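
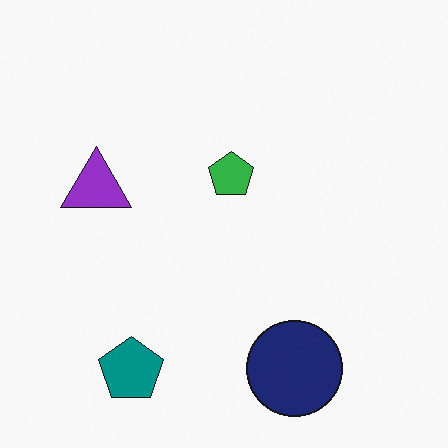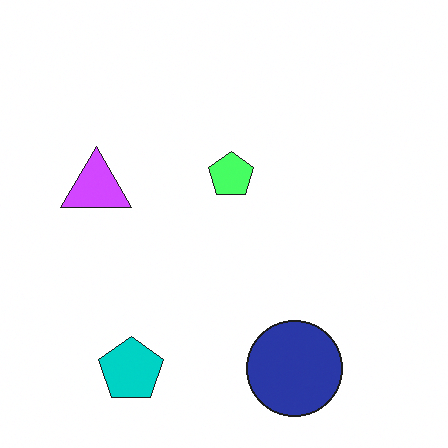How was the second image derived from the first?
The second image is the first noticeably brightened.

Every pixel — background and shapes alike — is uniformly brightened.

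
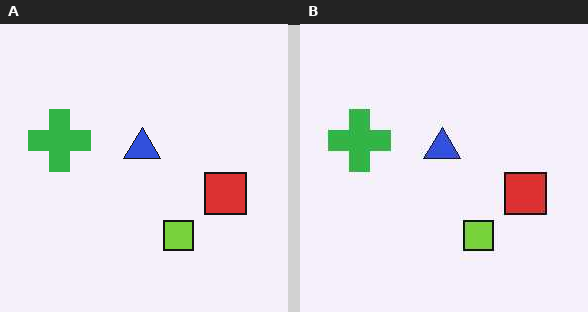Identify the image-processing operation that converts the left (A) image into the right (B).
The transformation is: given moderate JPEG compression.

Blocky 8×8 compression artifacts appear around shape edges and the flat background shows ringing — characteristic JPEG degradation.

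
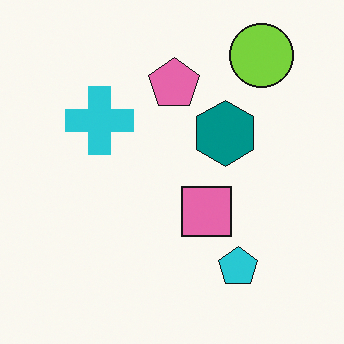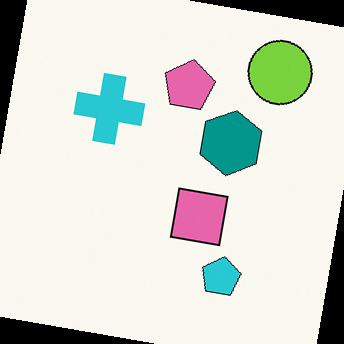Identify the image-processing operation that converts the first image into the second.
This is the original image rotated clockwise by a slight angle.

Every shape is tilted by the same angle and the image corners show triangular fill wedges — a whole-image rotation by a non-right angle.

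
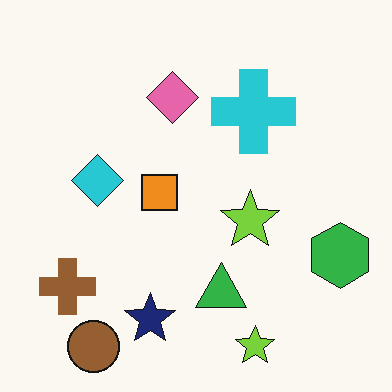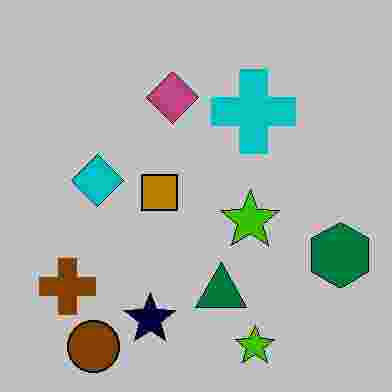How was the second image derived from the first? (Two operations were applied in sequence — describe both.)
This is the original image aggressively posterized, then degraded with heavy JPEG compression.

Each flat color has snapped to a coarser quantized level — most visibly, the near-white background has dropped to a flat grey. Blocky 8×8 compression artifacts appear around shape edges and the flat background shows ringing — characteristic JPEG degradation.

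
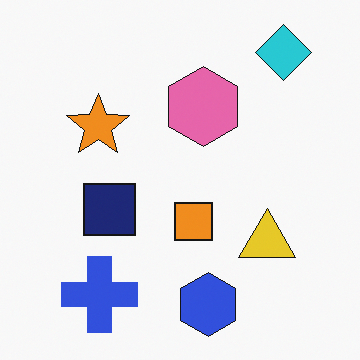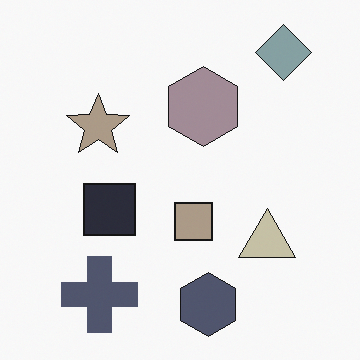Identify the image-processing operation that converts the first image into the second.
Made much more muted (saturation change).

All colors are more muted and greyish — a global saturation change.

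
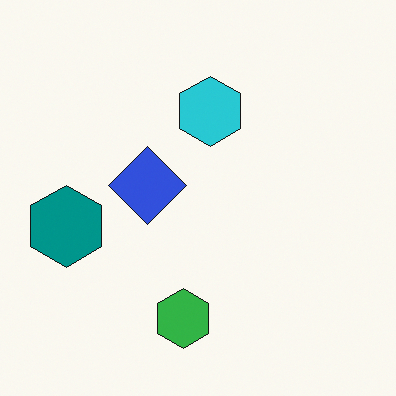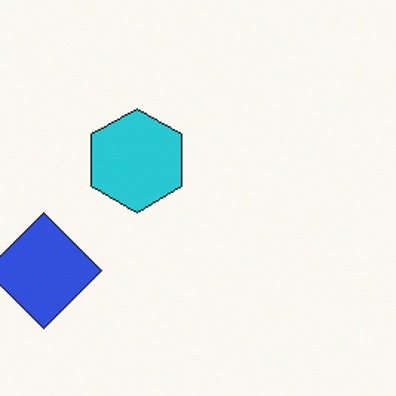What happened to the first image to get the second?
This is the original image cropped slightly and scaled back up.

The visible shapes are larger and the field of view is narrower; shapes near the original edges may be partly or wholly outside the frame — a crop-and-rescale.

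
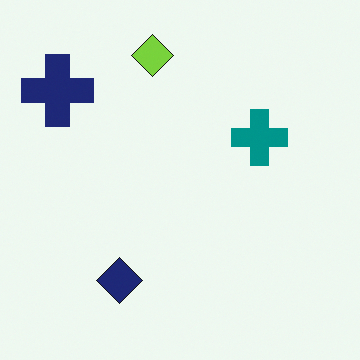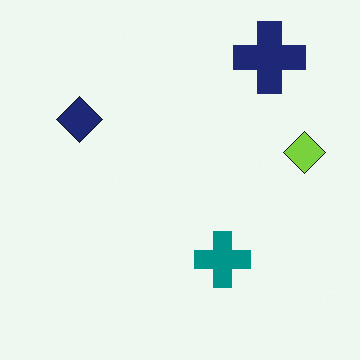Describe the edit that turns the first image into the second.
The transformation is: rotated 90° clockwise.

The navy cross sits in the top-left of the first image and the top-right of the second — consistent with a whole-image 90° clockwise rotation.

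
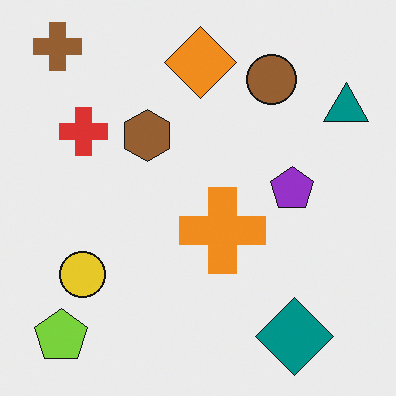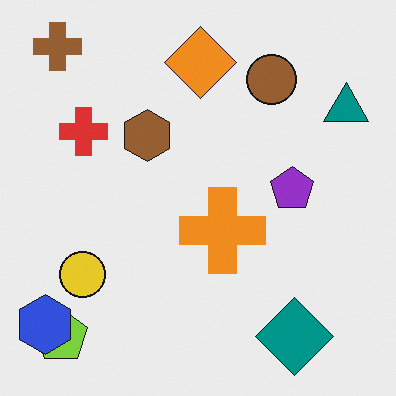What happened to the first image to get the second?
This is the original image overlaid with an additional blue hexagon.

A blue hexagon appears in the second image that is absent from the first.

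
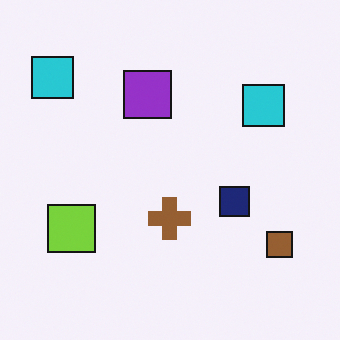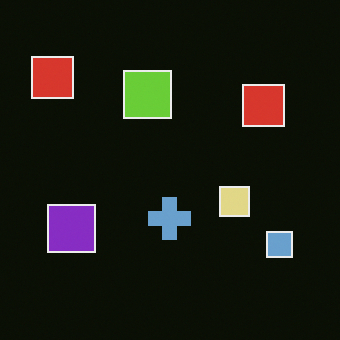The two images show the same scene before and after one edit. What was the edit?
The transformation is: color-inverted (negative).

The light background has become dark and every shape's color is its complement — a photographic negative.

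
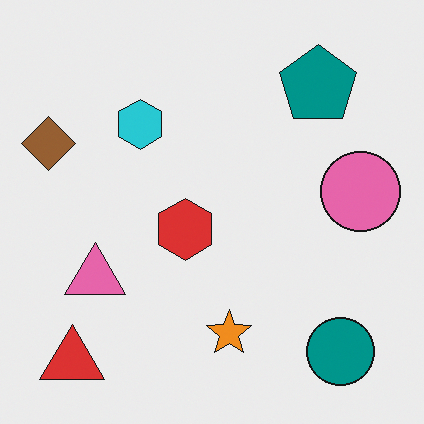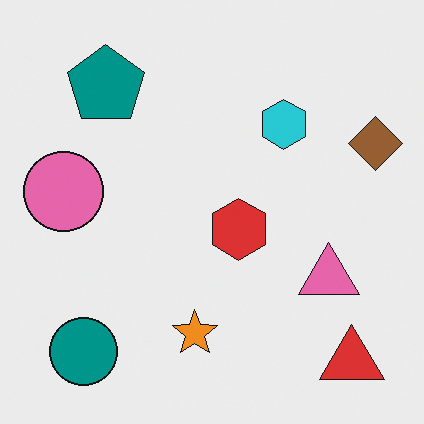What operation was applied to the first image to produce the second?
This is the original image flipped horizontally (left ↔ right).

The brown diamond is in the left of the first image and the right of the second — shapes on opposite sides of the vertical midline have swapped in a mirror flip.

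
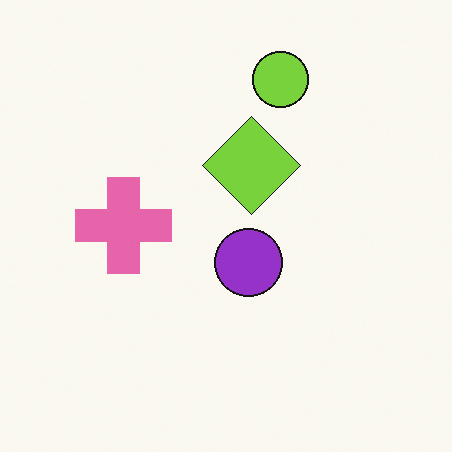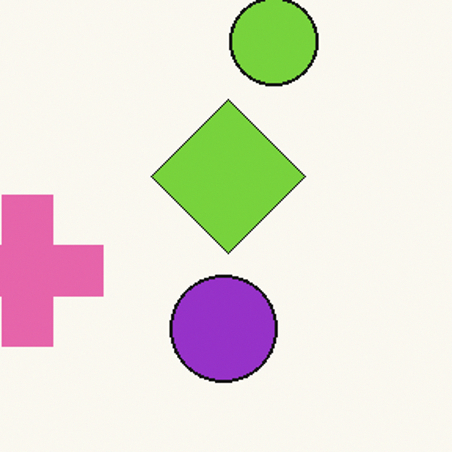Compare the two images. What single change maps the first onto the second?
It was cropped to a modestly smaller region and rescaled.

The visible shapes are larger and the field of view is narrower; shapes near the original edges may be partly or wholly outside the frame — a crop-and-rescale.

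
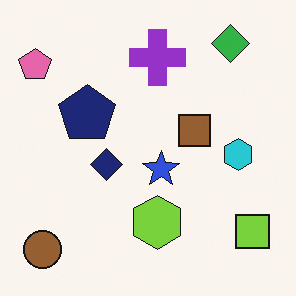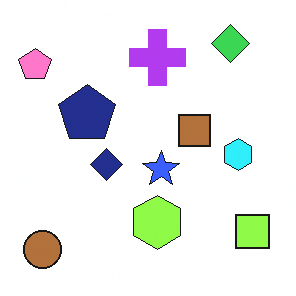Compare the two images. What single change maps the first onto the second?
The image was slightly brightened.

Every pixel — background and shapes alike — is uniformly brightened.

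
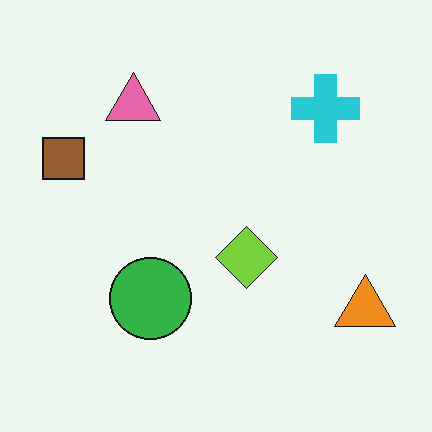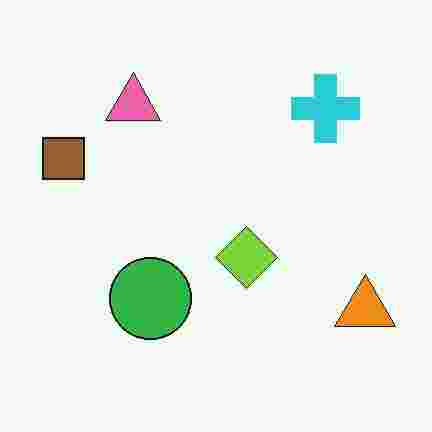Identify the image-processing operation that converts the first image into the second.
Degraded with heavy JPEG compression.

Blocky 8×8 compression artifacts appear around shape edges and the flat background shows ringing — characteristic JPEG degradation.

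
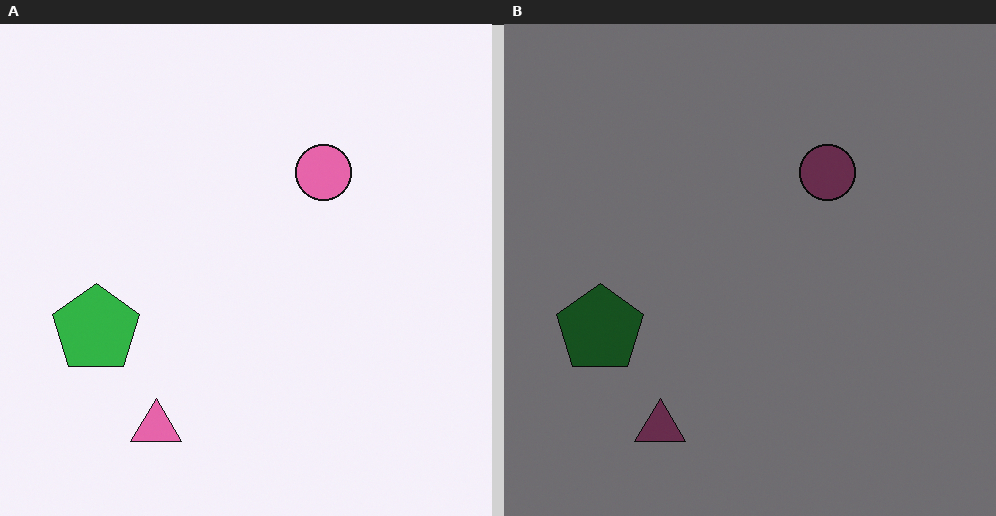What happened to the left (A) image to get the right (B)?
The image was substantially darkened.

Every pixel — background and shapes alike — is uniformly darkened.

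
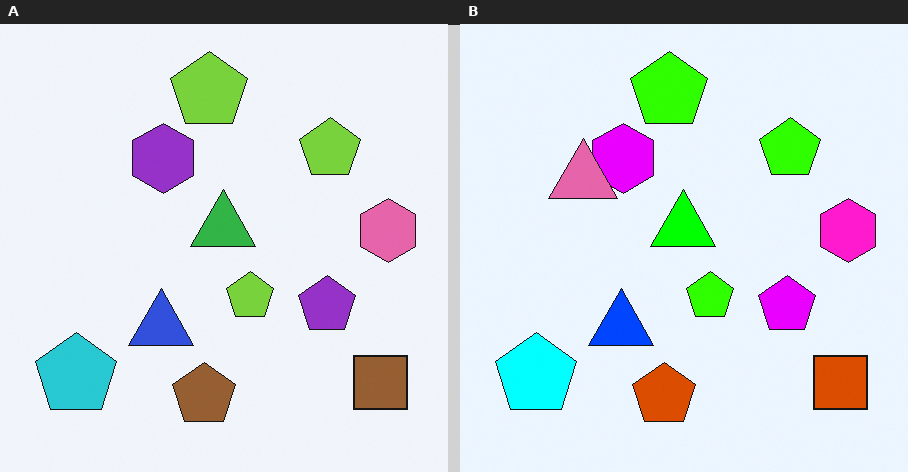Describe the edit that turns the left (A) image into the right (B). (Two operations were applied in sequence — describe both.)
Made much more vivid (saturation change), then overlaid with an additional pink triangle.

All colors are more vivid — a global saturation change. A pink triangle appears in the right (B) image that is absent from the left (A).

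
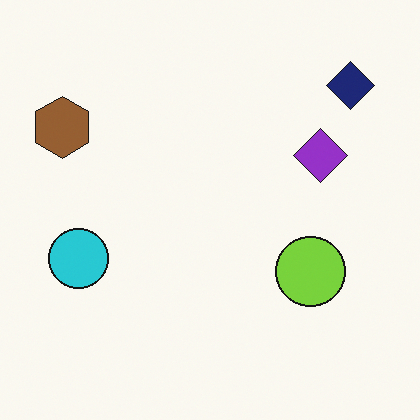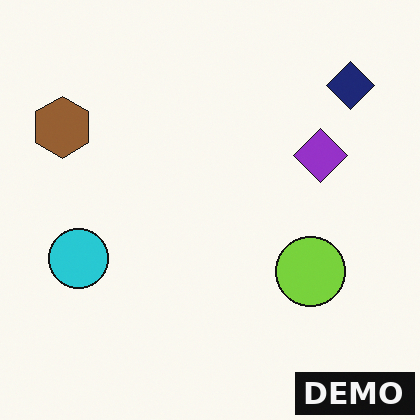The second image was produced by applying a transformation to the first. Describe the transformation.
The second image is the first watermarked with the text "DEMO" in the lower-right corner.

A dark label reading "DEMO" appears in the lower-right corner.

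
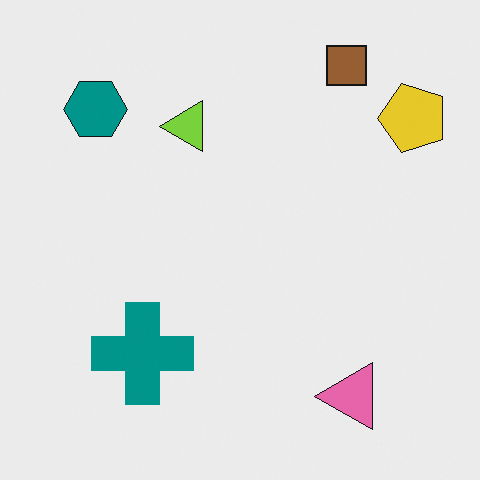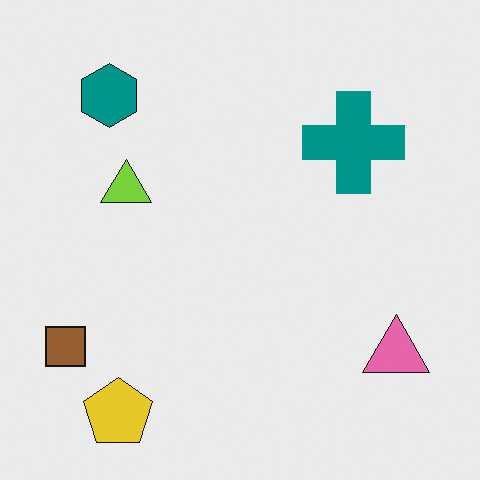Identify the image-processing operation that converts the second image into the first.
The first image is the second transposed (reflected across the top-left ↔ bottom-right diagonal).

Shapes have swapped their row and column positions — what was in the top-right is now in the bottom-left — a diagonal reflection.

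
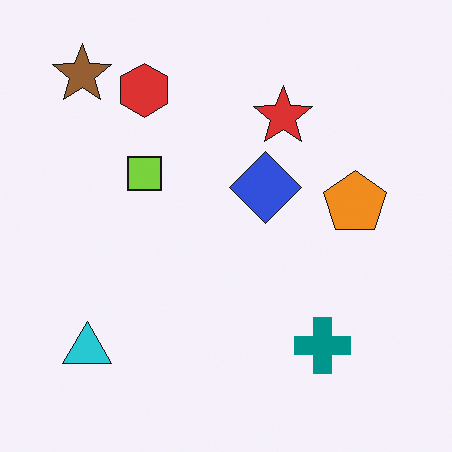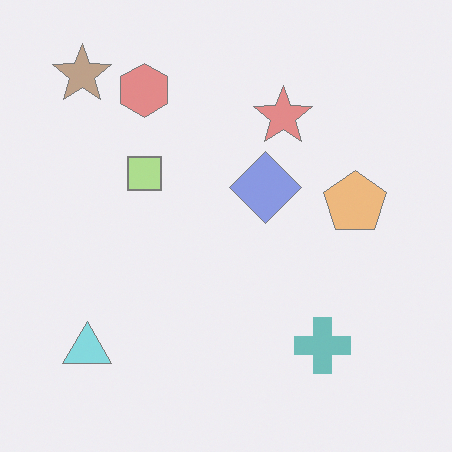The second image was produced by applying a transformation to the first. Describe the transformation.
The transformation is: given much lower contrast.

Tones are pushed toward mid-grey across the whole image — a global contrast change.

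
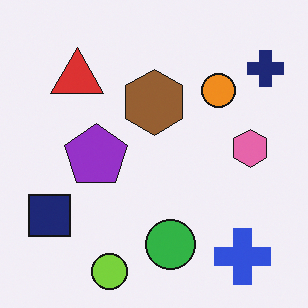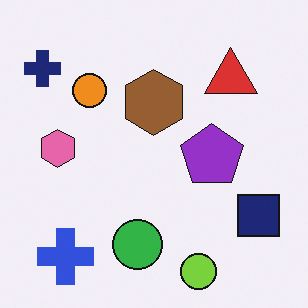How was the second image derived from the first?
Flipped horizontally (left ↔ right).

The navy cross is in the top-right of the first image and the top-left of the second — shapes on opposite sides of the vertical midline have swapped in a mirror flip.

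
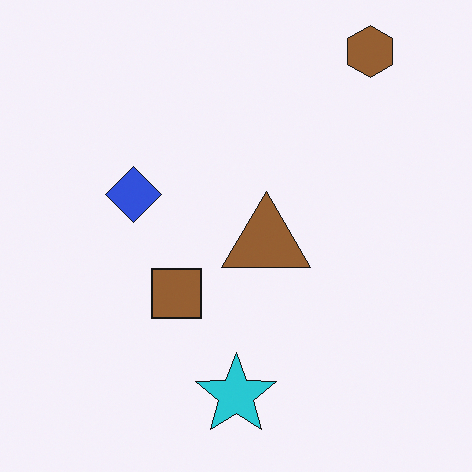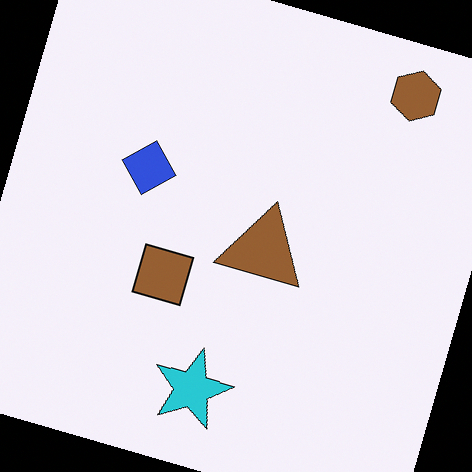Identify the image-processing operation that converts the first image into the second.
The transformation is: rotated clockwise by a clearly visible amount.

Every shape is tilted by the same angle and the image corners show triangular fill wedges — a whole-image rotation by a non-right angle.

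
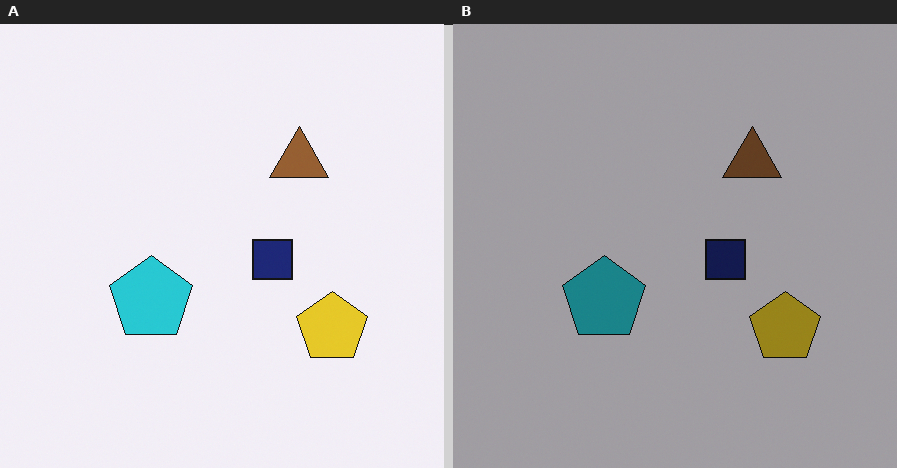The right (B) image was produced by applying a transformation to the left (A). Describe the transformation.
Darkened a lot.

Every pixel — background and shapes alike — is uniformly darkened.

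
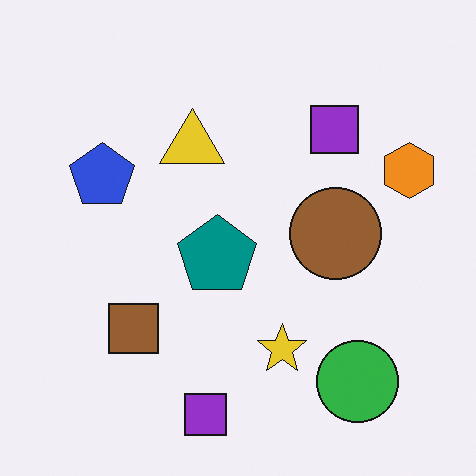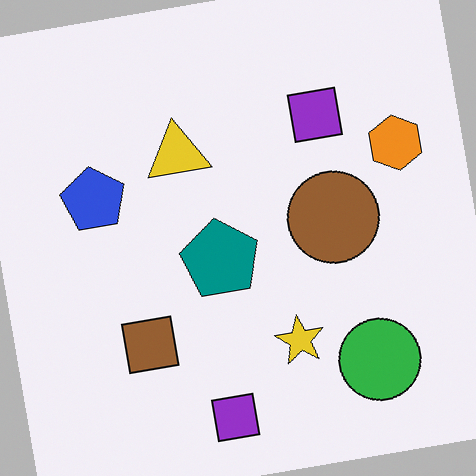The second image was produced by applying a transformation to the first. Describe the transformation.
The image was rotated counter-clockwise by a small amount.

Every shape is tilted by the same angle and the image corners show triangular fill wedges — a whole-image rotation by a non-right angle.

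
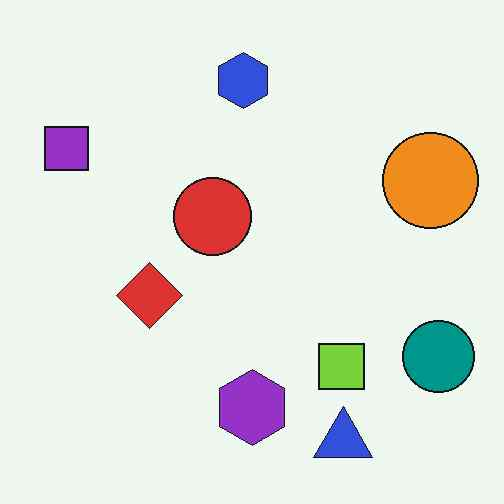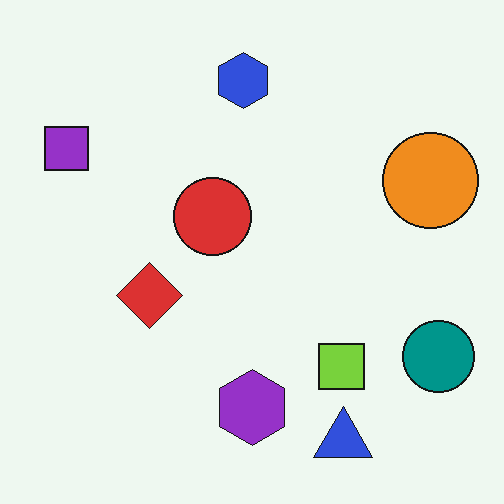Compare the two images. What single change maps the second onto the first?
It was JPEG-compressed with visible artifacts.

Blocky 8×8 compression artifacts appear around shape edges and the flat background shows ringing — characteristic JPEG degradation.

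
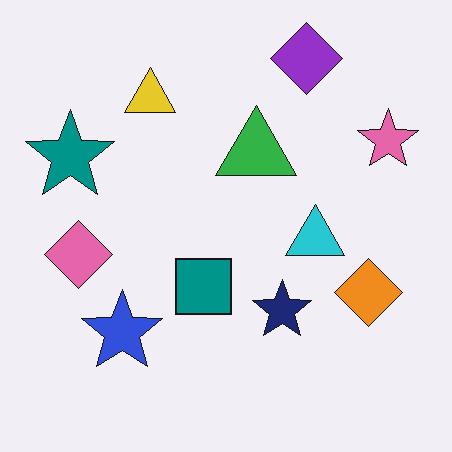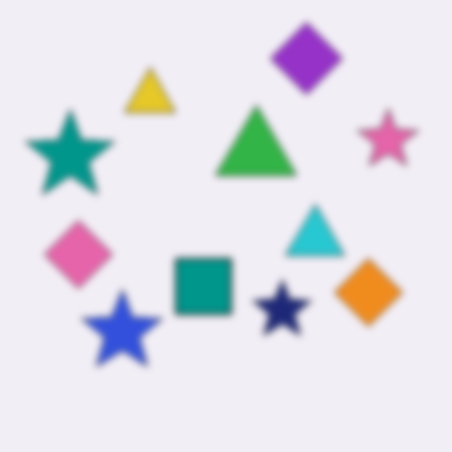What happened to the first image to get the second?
Noticeably gaussian-blurred.

Shape edges and outlines are uniformly softened across the whole image.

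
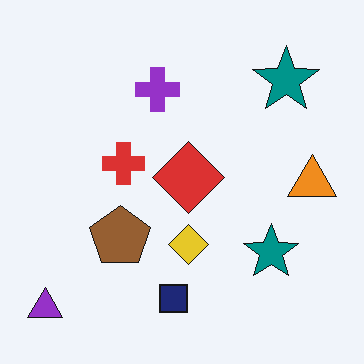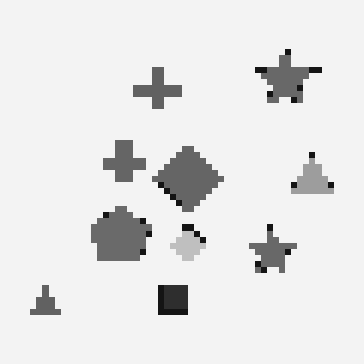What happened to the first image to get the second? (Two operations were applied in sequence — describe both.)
Converted to grayscale, then pixelated into visible square blocks.

All color is removed — every shape is now a shade of grey. Shapes are reduced to large square blocks; fine edges and outlines are lost — a downscale-then-upscale (mosaic) effect.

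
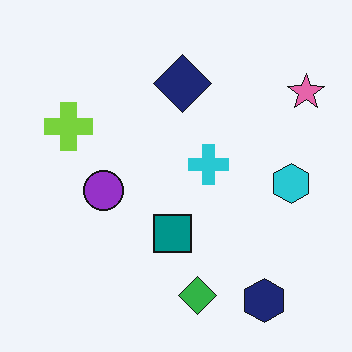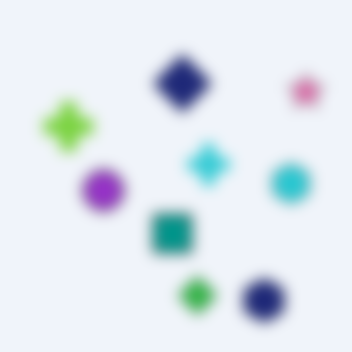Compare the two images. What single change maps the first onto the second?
Heavily blurred.

Shape edges and outlines are uniformly softened across the whole image.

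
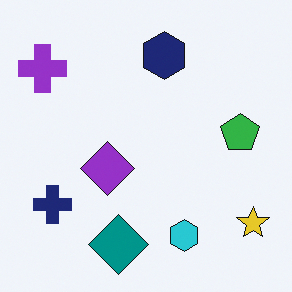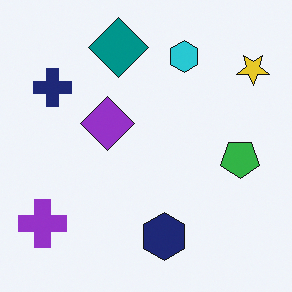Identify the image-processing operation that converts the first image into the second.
Flipped vertically (top ↔ bottom).

The teal diamond is in the bottom of the first image and the top of the second — shapes on opposite sides of the horizontal midline have swapped in a mirror flip.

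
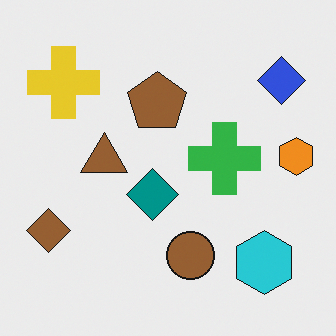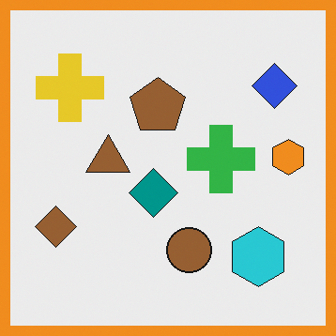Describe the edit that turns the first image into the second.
It was framed with a orange border.

A solid orange frame runs around the edge of the second image, with the content slightly shrunk inside it.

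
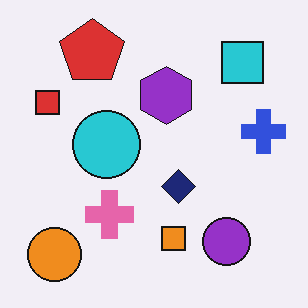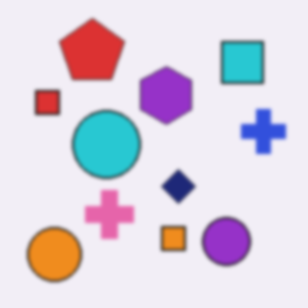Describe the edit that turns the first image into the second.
The image was lightly blurred.

Shape edges and outlines are uniformly softened across the whole image.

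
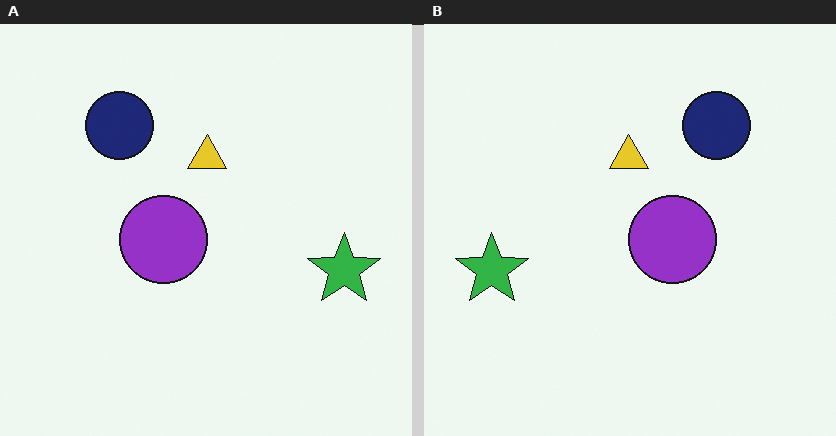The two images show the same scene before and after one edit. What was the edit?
It was flipped horizontally (left ↔ right).

The green star is in the right of the left (A) image and the left of the right (B) — shapes on opposite sides of the vertical midline have swapped in a mirror flip.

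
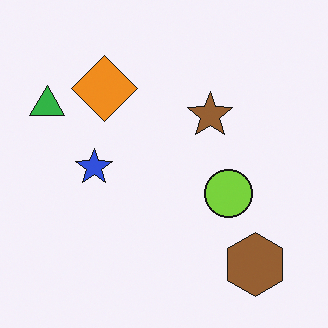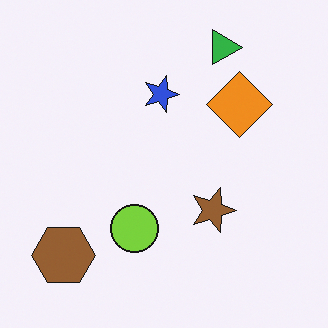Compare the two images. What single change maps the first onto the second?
It was rotated 90° clockwise.

The brown hexagon sits in the bottom-right of the first image and the bottom-left of the second — consistent with a whole-image 90° clockwise rotation.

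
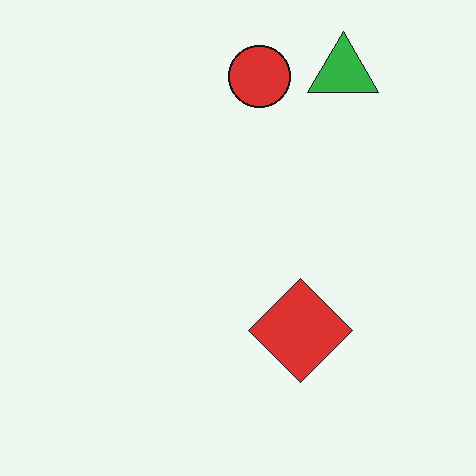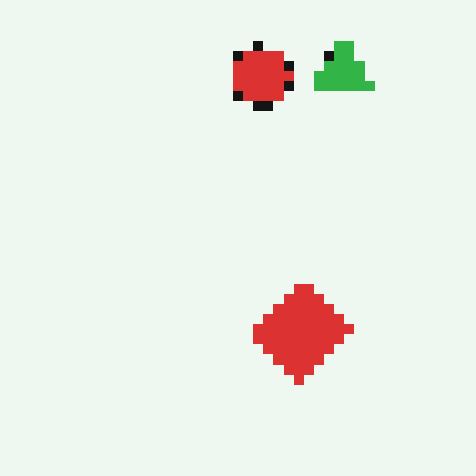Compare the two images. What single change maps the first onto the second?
The transformation is: coarsely pixelated.

Shapes are reduced to large square blocks; fine edges and outlines are lost — a downscale-then-upscale (mosaic) effect.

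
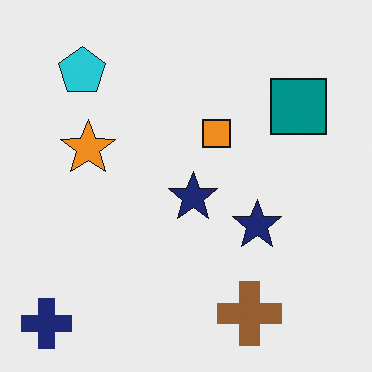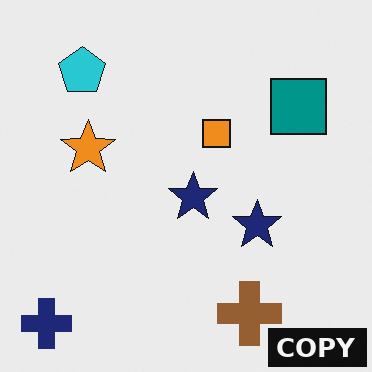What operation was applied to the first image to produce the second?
The image was watermarked with the text "COPY" in the lower-right corner.

A dark label reading "COPY" appears in the lower-right corner.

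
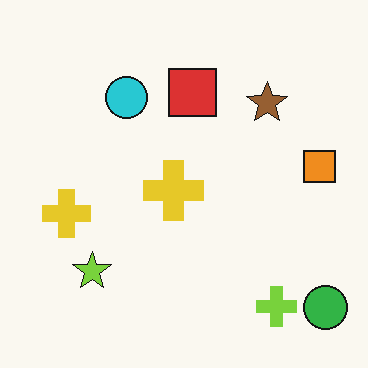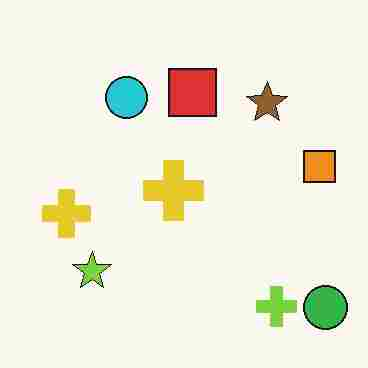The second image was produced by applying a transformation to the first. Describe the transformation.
The image was heavily JPEG-compressed with obvious blocking artifacts.

Blocky 8×8 compression artifacts appear around shape edges and the flat background shows ringing — characteristic JPEG degradation.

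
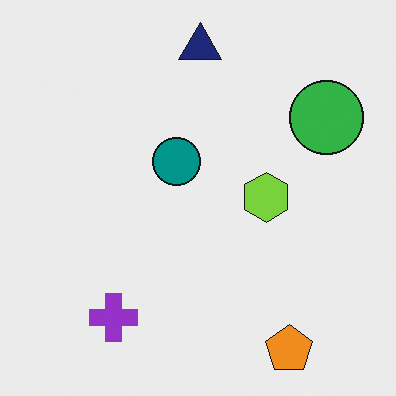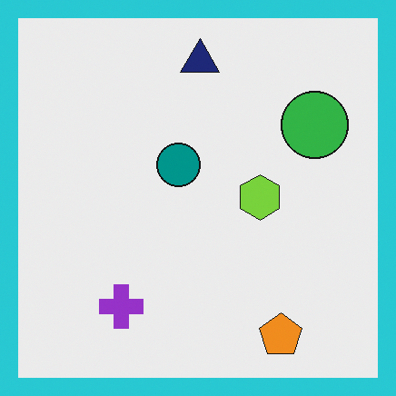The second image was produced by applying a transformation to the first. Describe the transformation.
The second image is the first framed with a cyan border.

A solid cyan frame runs around the edge of the second image, with the content slightly shrunk inside it.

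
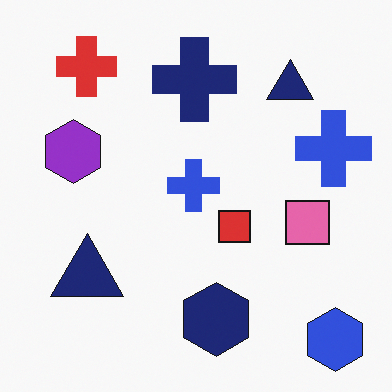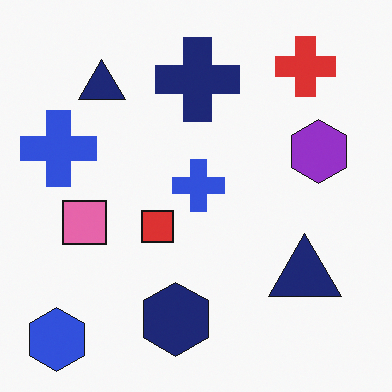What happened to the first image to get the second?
The transformation is: flipped horizontally (left ↔ right).

The blue hexagon is in the bottom-right of the first image and the bottom-left of the second — shapes on opposite sides of the vertical midline have swapped in a mirror flip.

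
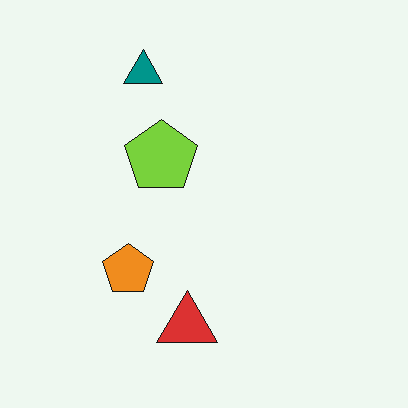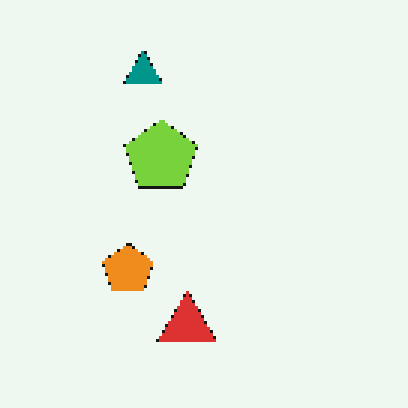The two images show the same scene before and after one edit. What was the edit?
The second image is the first lightly pixelated (a mild mosaic effect).

Shapes are reduced to large square blocks; fine edges and outlines are lost — a downscale-then-upscale (mosaic) effect.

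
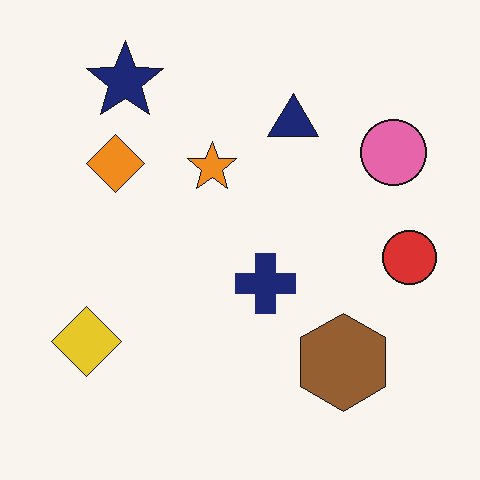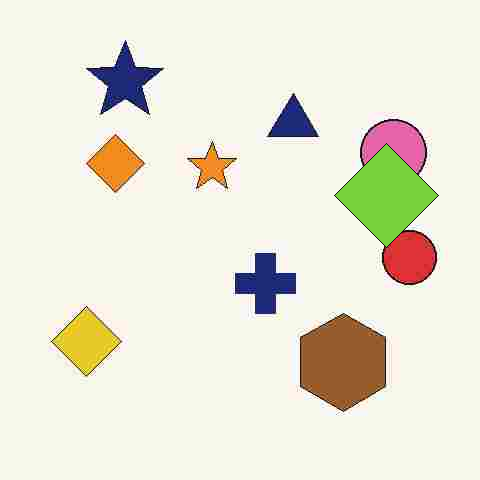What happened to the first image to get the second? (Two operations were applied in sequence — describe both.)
Degraded with heavy JPEG compression, then overlaid with an additional lime diamond.

Blocky 8×8 compression artifacts appear around shape edges and the flat background shows ringing — characteristic JPEG degradation. A lime diamond appears in the second image that is absent from the first.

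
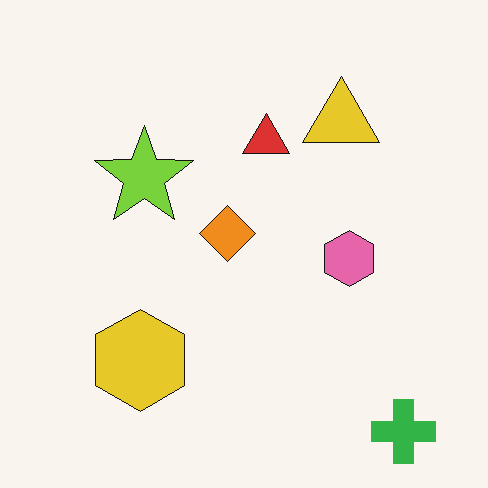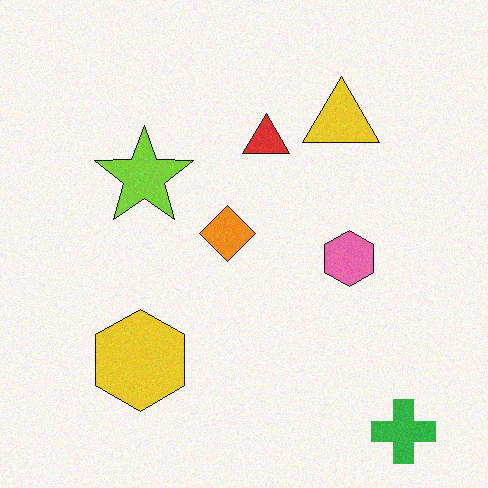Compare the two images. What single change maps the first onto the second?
The second image is the first degraded with light additive noise.

Random speckle covers the whole image, including the flat background.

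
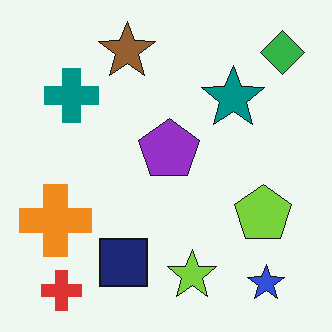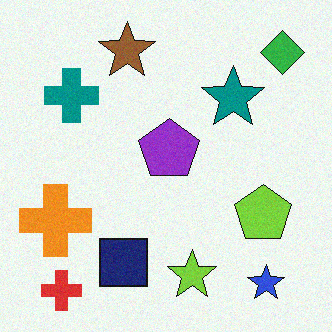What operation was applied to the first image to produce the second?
This is the original image degraded with a light layer of grain.

Random speckle covers the whole image, including the flat background.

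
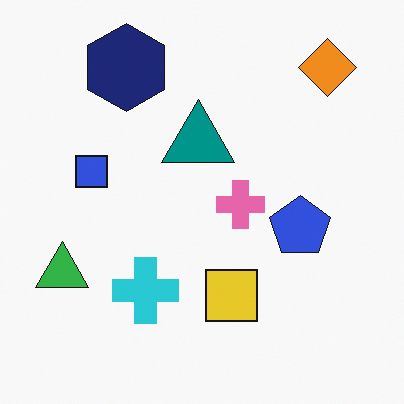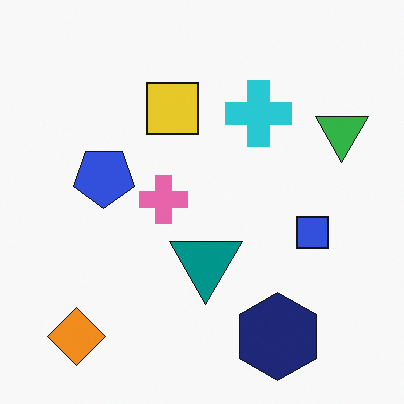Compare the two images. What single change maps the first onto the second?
It was rotated 180°.

The orange diamond sits in the top-right of the first image and the bottom-left of the second — consistent with a whole-image 180° rotation.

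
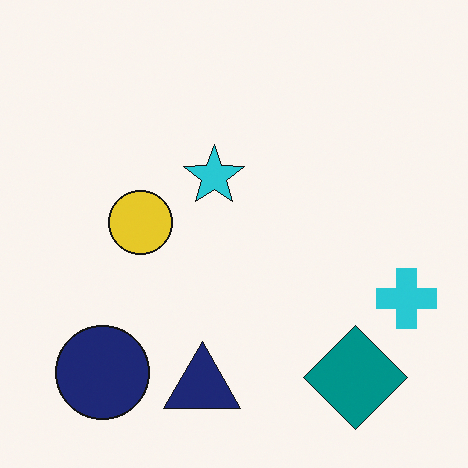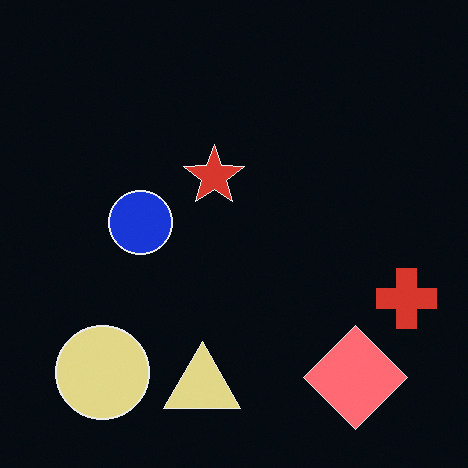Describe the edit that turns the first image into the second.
This is the original image color-inverted (negative).

The light background has become dark and every shape's color is its complement — a photographic negative.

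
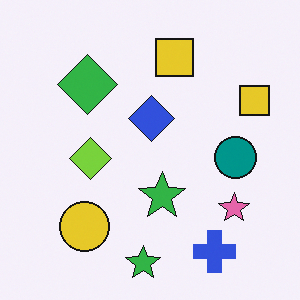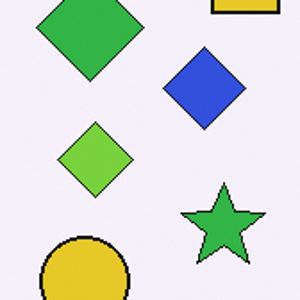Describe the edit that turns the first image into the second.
The transformation is: cropped tightly and scaled back up.

The visible shapes are larger and the field of view is narrower; shapes near the original edges may be partly or wholly outside the frame — a crop-and-rescale.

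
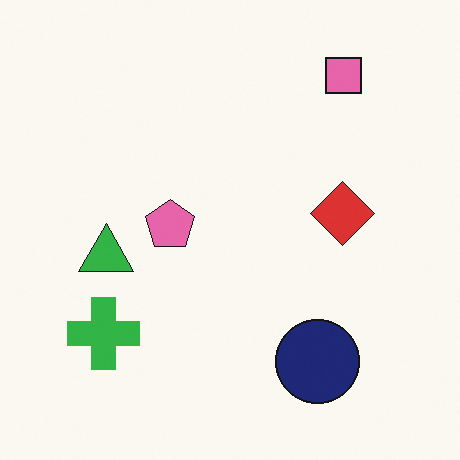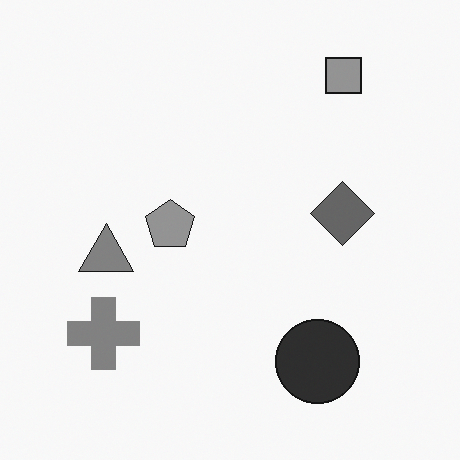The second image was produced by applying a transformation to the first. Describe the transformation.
The transformation is: converted to grayscale.

All color is removed — every shape is now a shade of grey.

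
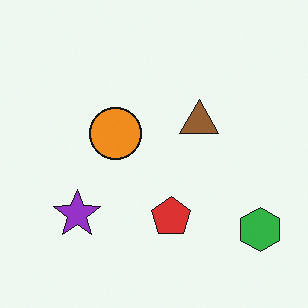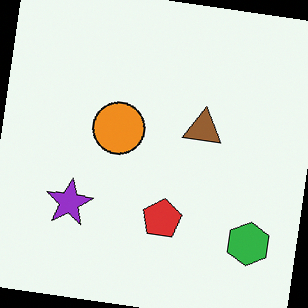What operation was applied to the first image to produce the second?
It was rotated clockwise by a small amount.

Every shape is tilted by the same angle and the image corners show triangular fill wedges — a whole-image rotation by a non-right angle.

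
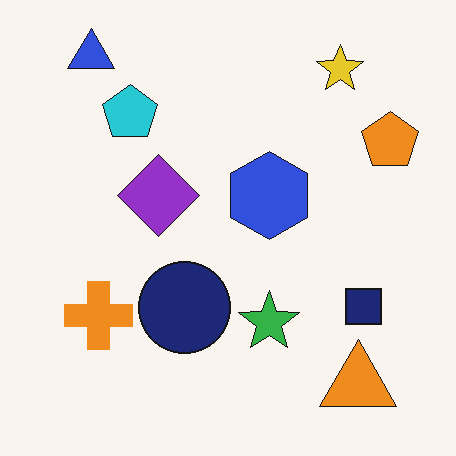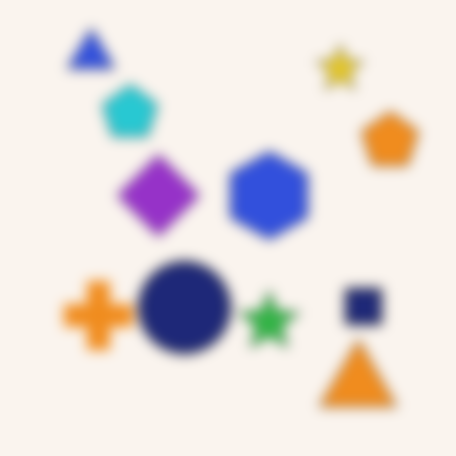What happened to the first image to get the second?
The image was strongly gaussian-blurred.

Shape edges and outlines are uniformly softened across the whole image.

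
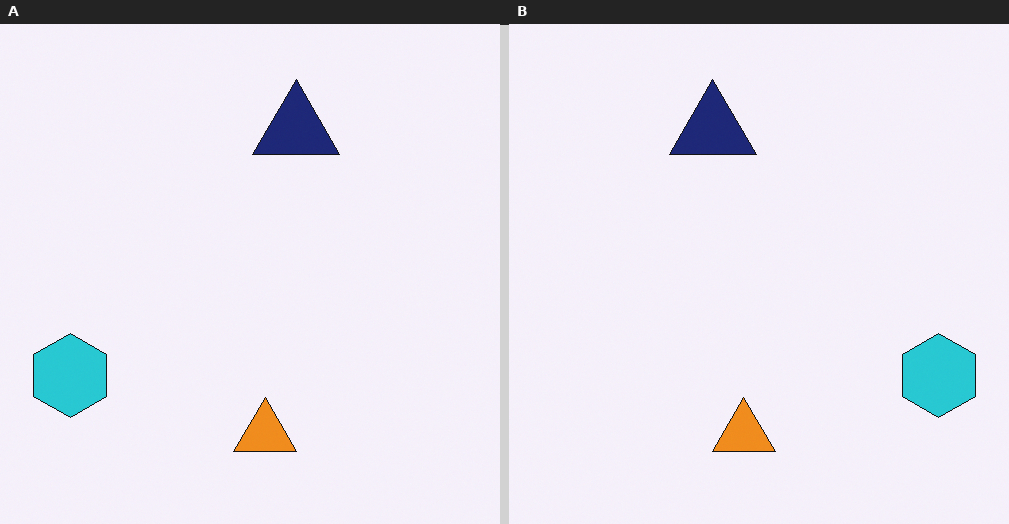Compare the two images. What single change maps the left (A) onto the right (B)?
This is the original image flipped horizontally (left ↔ right).

The cyan hexagon is in the bottom-left of the left (A) image and the bottom-right of the right (B) — shapes on opposite sides of the vertical midline have swapped in a mirror flip.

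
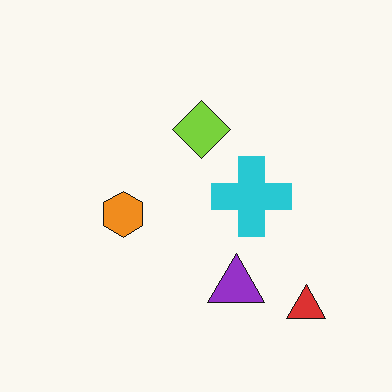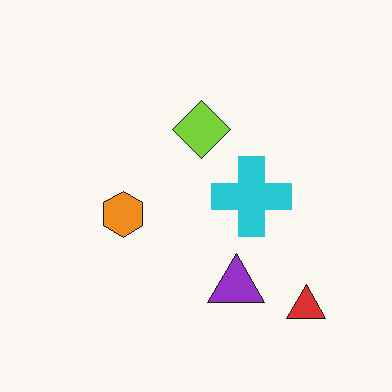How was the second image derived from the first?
The image was given moderate JPEG compression.

Blocky 8×8 compression artifacts appear around shape edges and the flat background shows ringing — characteristic JPEG degradation.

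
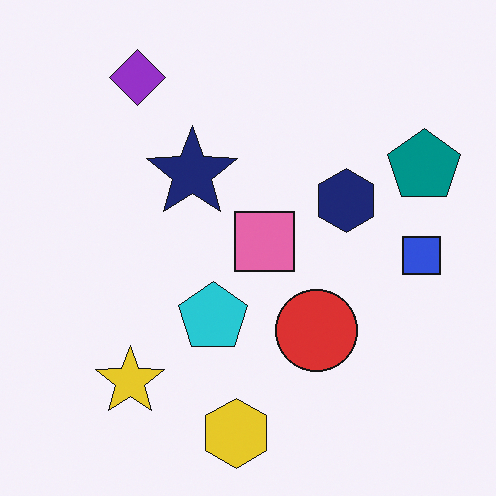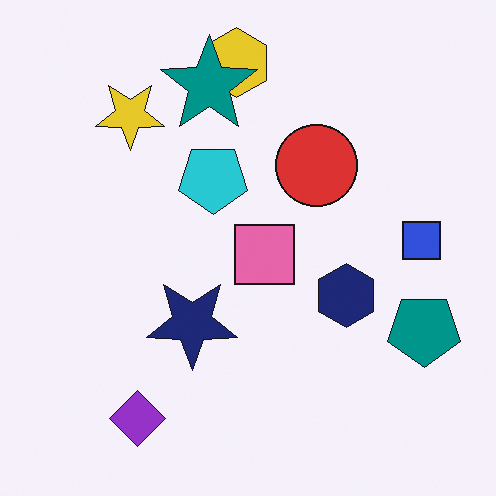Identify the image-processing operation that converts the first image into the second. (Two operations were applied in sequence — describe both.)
It was flipped vertically (top ↔ bottom), then overlaid with an additional teal star.

The yellow hexagon is in the bottom of the first image and the top of the second — shapes on opposite sides of the horizontal midline have swapped in a mirror flip. A teal star appears in the second image that is absent from the first.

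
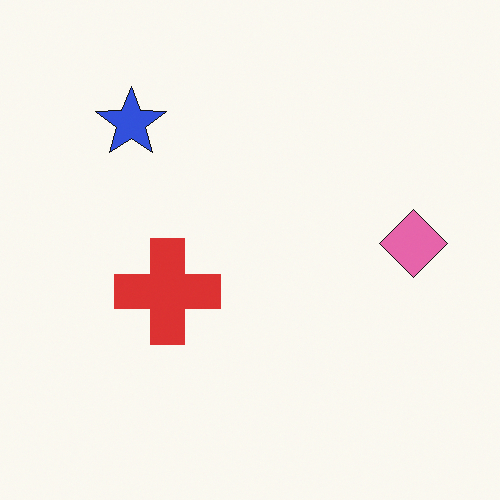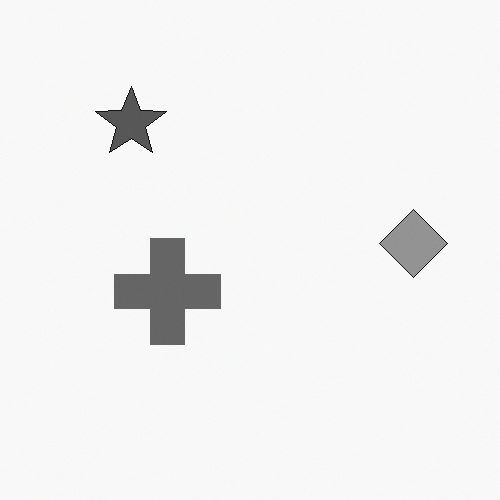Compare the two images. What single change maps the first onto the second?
It was converted to grayscale.

All color is removed — every shape is now a shade of grey.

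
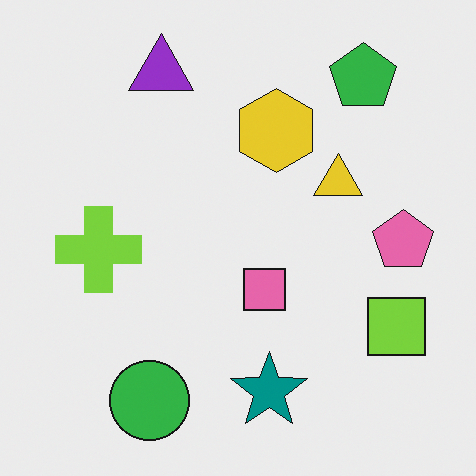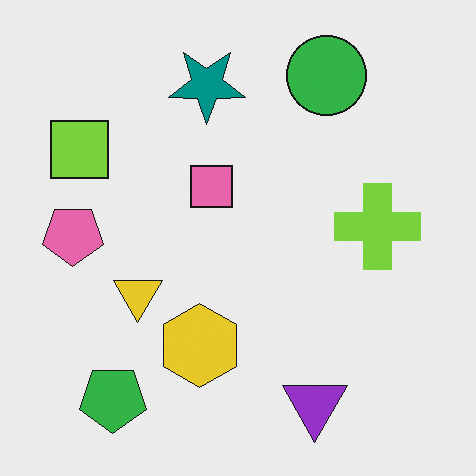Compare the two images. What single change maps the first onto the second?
The second image is the first rotated 180°.

The green pentagon sits in the top-right of the first image and the bottom-left of the second — consistent with a whole-image 180° rotation.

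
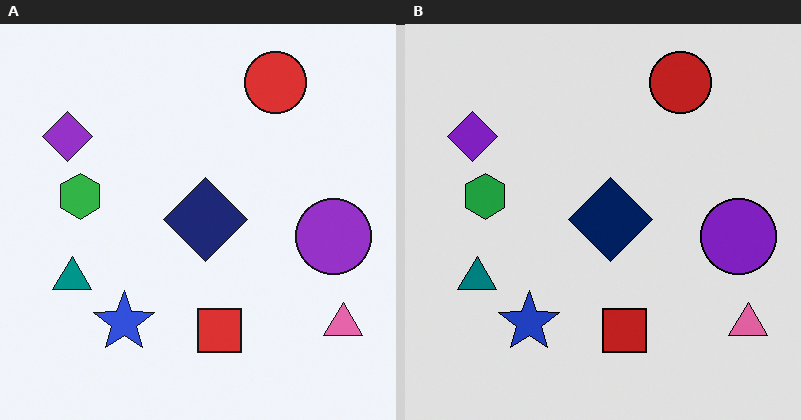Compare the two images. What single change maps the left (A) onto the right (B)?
It was posterized to a reduced palette.

Each flat color has snapped to a coarser quantized level — most visibly, the near-white background has dropped to a flat grey.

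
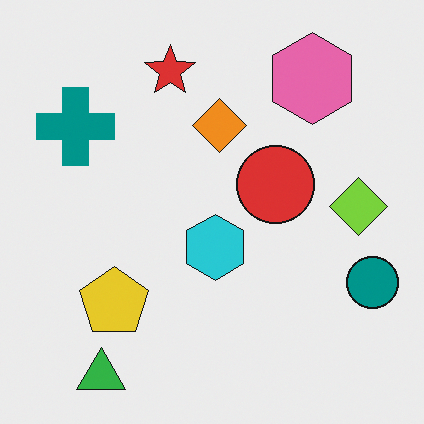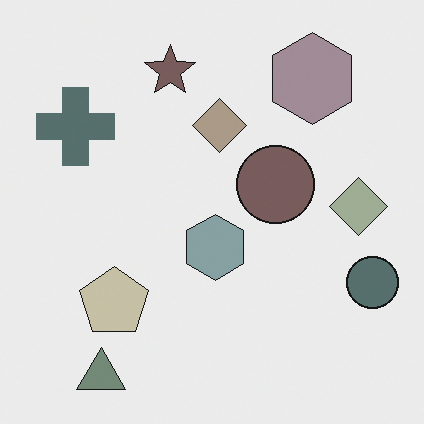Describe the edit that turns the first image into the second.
It was heavily desaturated.

All colors are more muted and greyish — a global saturation change.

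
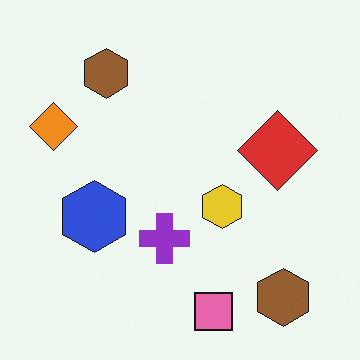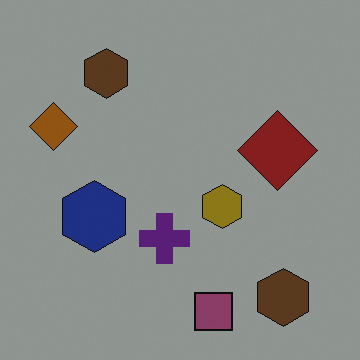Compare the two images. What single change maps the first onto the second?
This is the original image noticeably darkened.

Every pixel — background and shapes alike — is uniformly darkened.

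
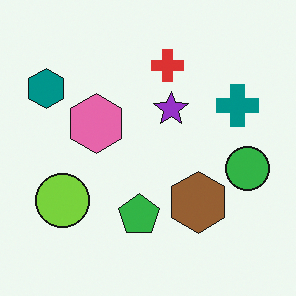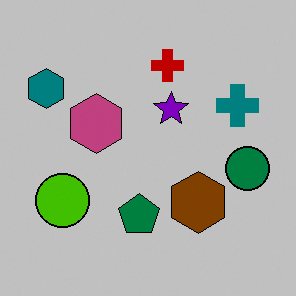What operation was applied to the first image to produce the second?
The second image is the first heavily posterized to just a handful of flat colors.

Each flat color has snapped to a coarser quantized level — most visibly, the near-white background has dropped to a flat grey.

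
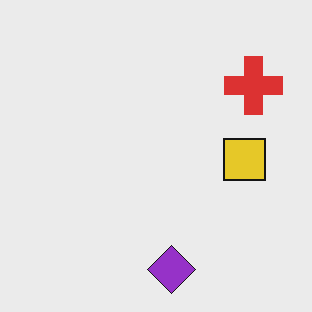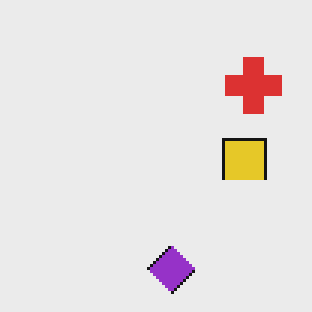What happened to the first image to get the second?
It was mildly pixelated.

Shapes are reduced to large square blocks; fine edges and outlines are lost — a downscale-then-upscale (mosaic) effect.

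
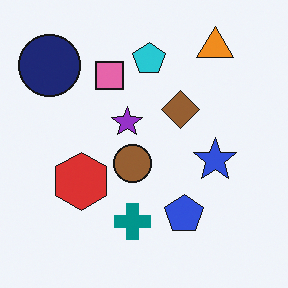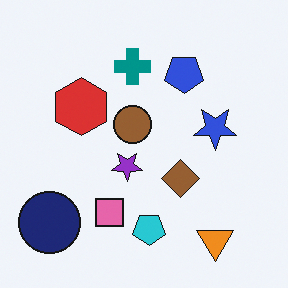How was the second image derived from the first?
The image was flipped vertically (top ↔ bottom).

The orange triangle is in the top-right of the first image and the bottom-right of the second — shapes on opposite sides of the horizontal midline have swapped in a mirror flip.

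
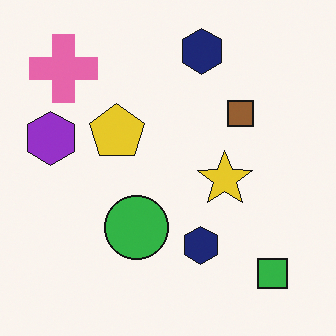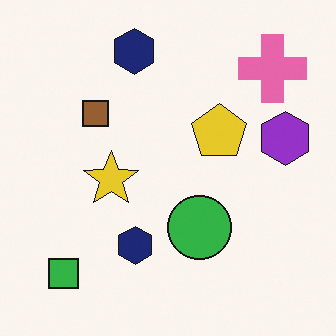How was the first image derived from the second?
The transformation is: flipped horizontally (left ↔ right).

The purple hexagon is in the right of the second image and the left of the first — shapes on opposite sides of the vertical midline have swapped in a mirror flip.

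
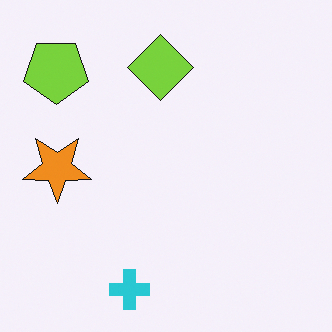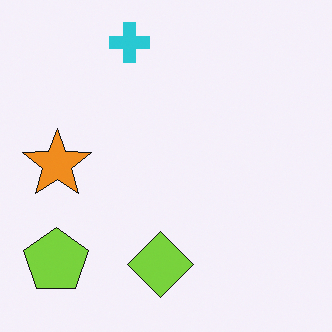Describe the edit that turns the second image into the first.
Flipped vertically (top ↔ bottom).

The cyan cross is in the top of the second image and the bottom of the first — shapes on opposite sides of the horizontal midline have swapped in a mirror flip.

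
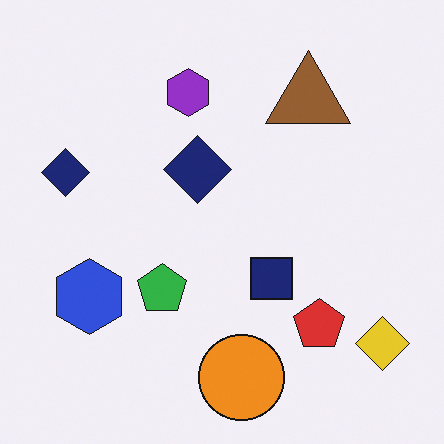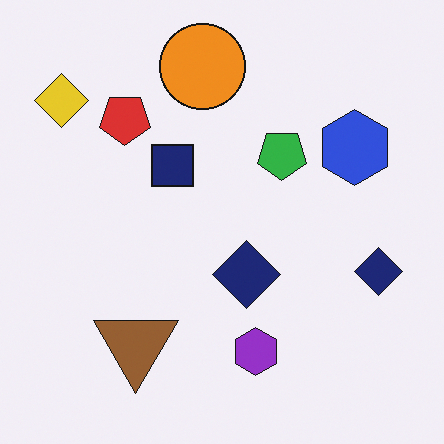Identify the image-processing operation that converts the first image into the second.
It was rotated 180°.

The yellow diamond sits in the bottom-right of the first image and the top-left of the second — consistent with a whole-image 180° rotation.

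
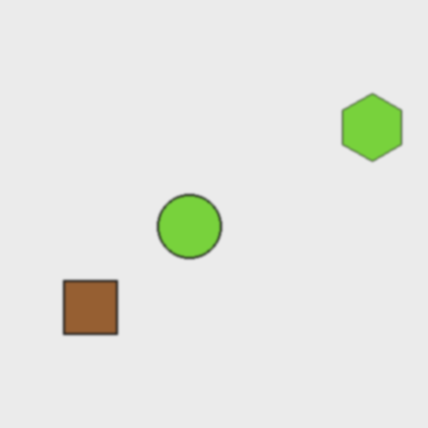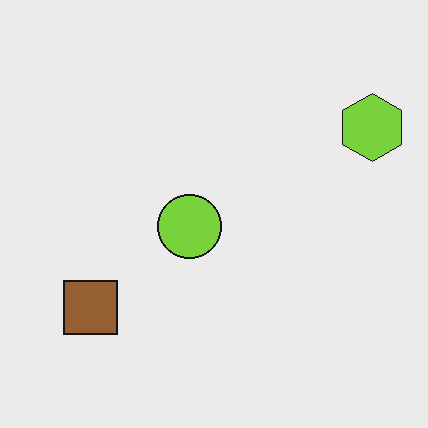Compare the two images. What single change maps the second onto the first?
The first image is the second slightly softened.

Shape edges and outlines are uniformly softened across the whole image.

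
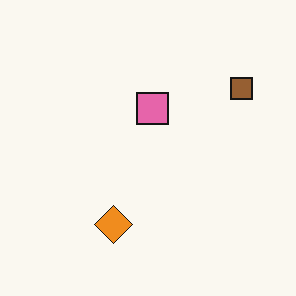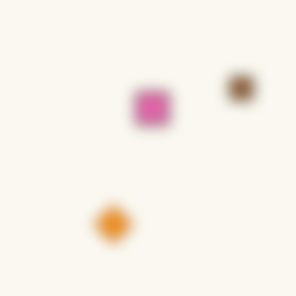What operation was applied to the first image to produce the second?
The second image is the first heavily blurred.

Shape edges and outlines are uniformly softened across the whole image.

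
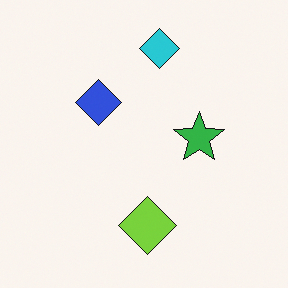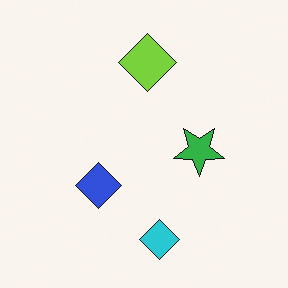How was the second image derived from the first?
The image was flipped vertically (top ↔ bottom).

The cyan diamond is in the top of the first image and the bottom of the second — shapes on opposite sides of the horizontal midline have swapped in a mirror flip.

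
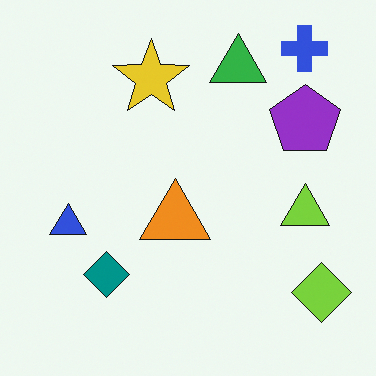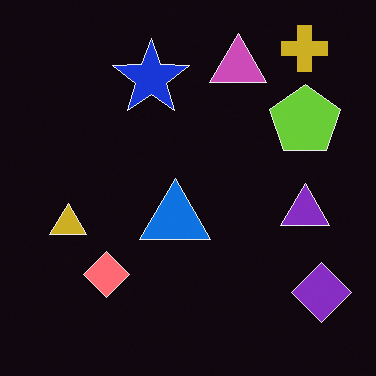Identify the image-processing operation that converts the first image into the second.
Color-inverted (negative).

The light background has become dark and every shape's color is its complement — a photographic negative.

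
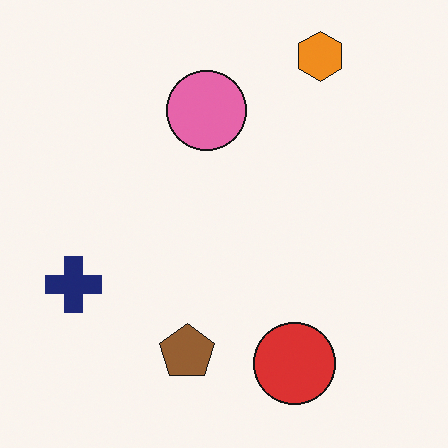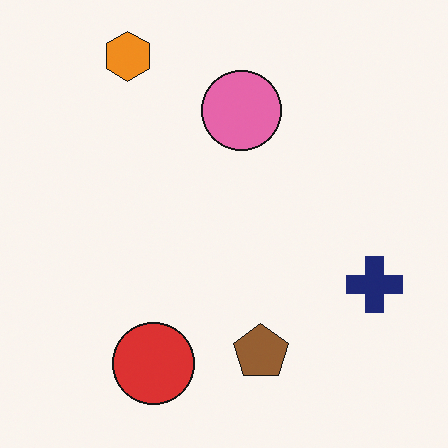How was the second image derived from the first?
This is the original image flipped horizontally (left ↔ right).

The navy cross is in the left of the first image and the right of the second — shapes on opposite sides of the vertical midline have swapped in a mirror flip.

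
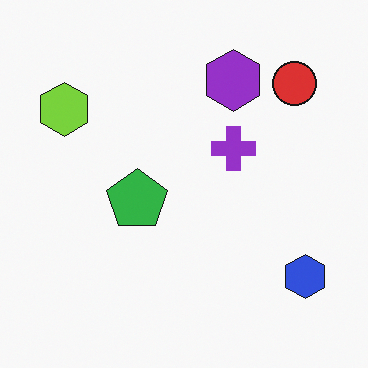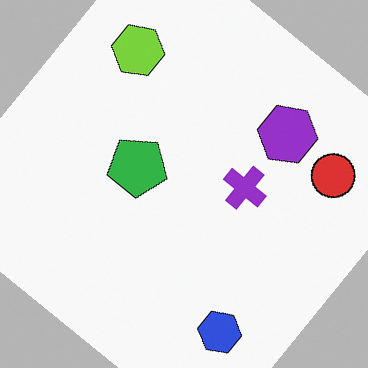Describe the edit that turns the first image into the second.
This is the original image rotated clockwise by a large amount — several tens of degrees.

Every shape is tilted by the same angle and the image corners show triangular fill wedges — a whole-image rotation by a non-right angle.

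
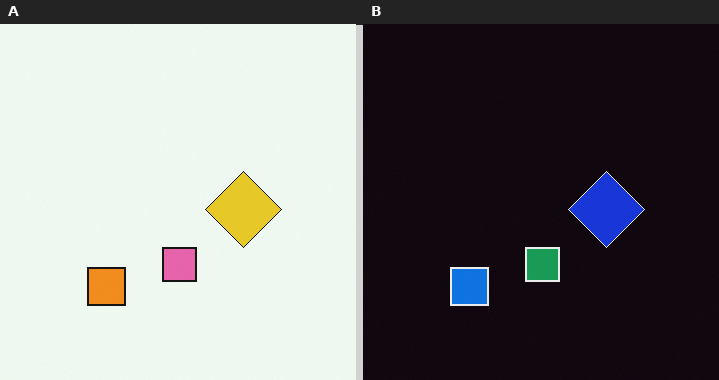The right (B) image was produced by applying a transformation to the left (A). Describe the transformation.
It was color-inverted (negative).

The light background has become dark and every shape's color is its complement — a photographic negative.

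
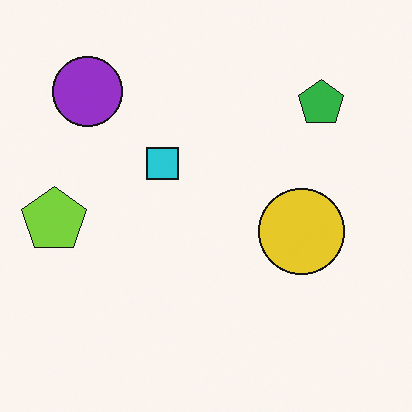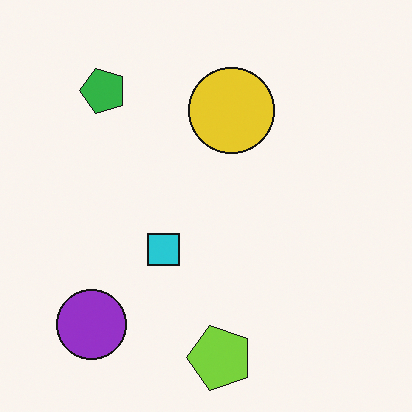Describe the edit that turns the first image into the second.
This is the original image rotated 90° counter-clockwise.

The purple circle sits in the top-left of the first image and the bottom-left of the second — consistent with a whole-image 90° counter-clockwise rotation.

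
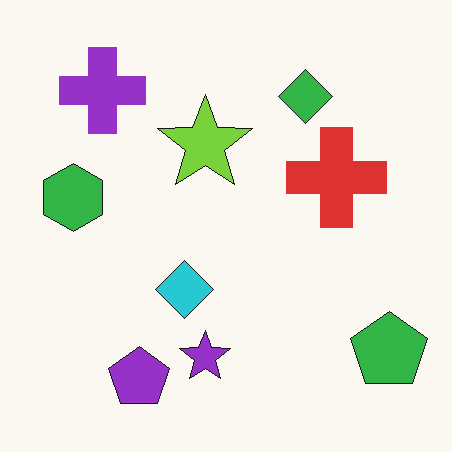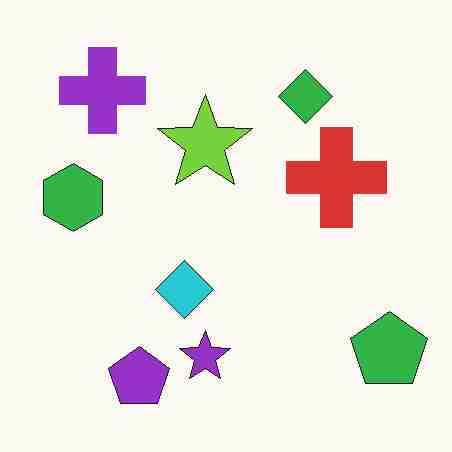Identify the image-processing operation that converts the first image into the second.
It was heavily JPEG-compressed with obvious blocking artifacts.

Blocky 8×8 compression artifacts appear around shape edges and the flat background shows ringing — characteristic JPEG degradation.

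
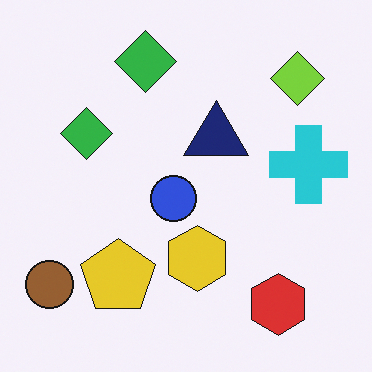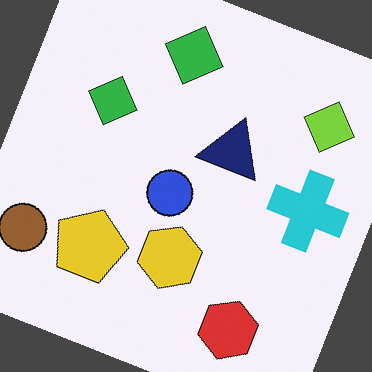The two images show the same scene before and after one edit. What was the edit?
It was rotated clockwise by a clearly visible amount.

Every shape is tilted by the same angle and the image corners show triangular fill wedges — a whole-image rotation by a non-right angle.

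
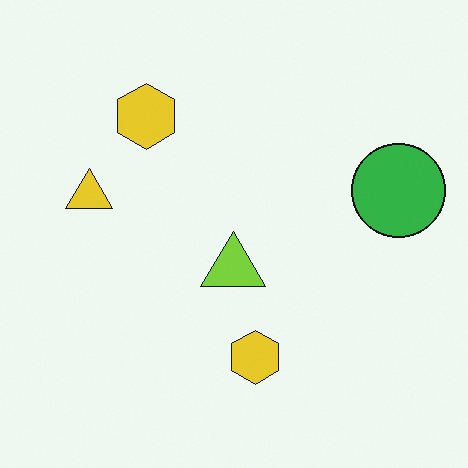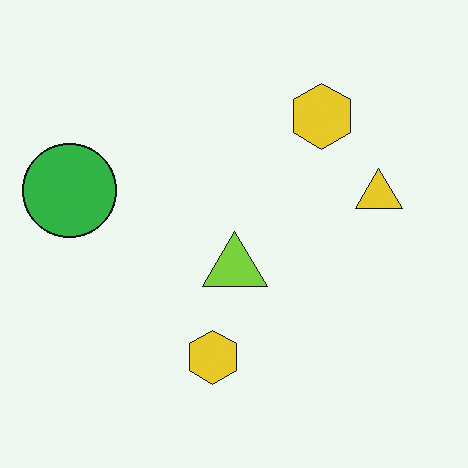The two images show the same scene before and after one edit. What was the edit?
It was flipped horizontally (left ↔ right).

The green circle is in the right of the first image and the left of the second — shapes on opposite sides of the vertical midline have swapped in a mirror flip.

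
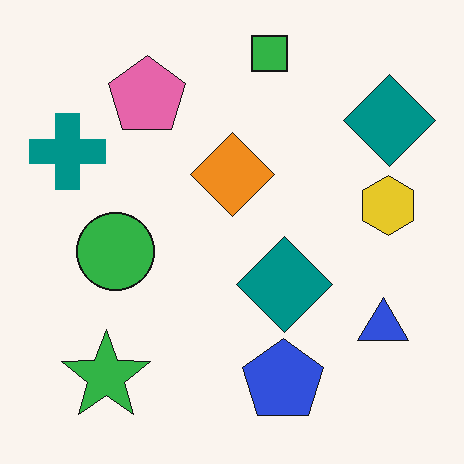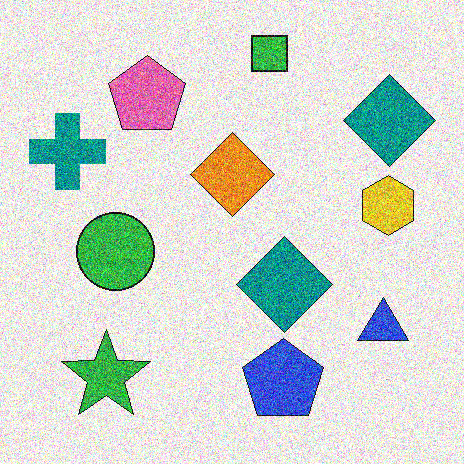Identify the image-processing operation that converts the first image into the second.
Degraded with strong gaussian noise.

Random speckle covers the whole image, including the flat background.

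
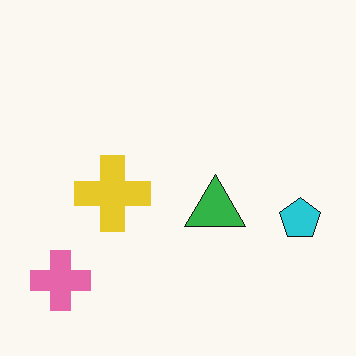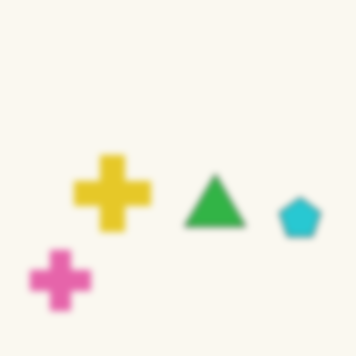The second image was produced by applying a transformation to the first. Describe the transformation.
The image was moderately blurred.

Shape edges and outlines are uniformly softened across the whole image.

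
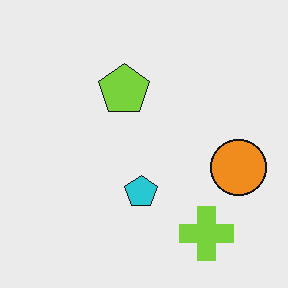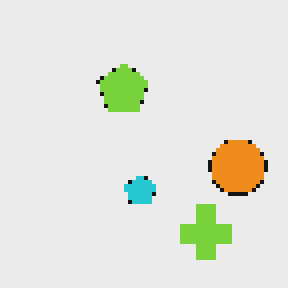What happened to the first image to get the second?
The image was lightly pixelated (a mild mosaic effect).

Shapes are reduced to large square blocks; fine edges and outlines are lost — a downscale-then-upscale (mosaic) effect.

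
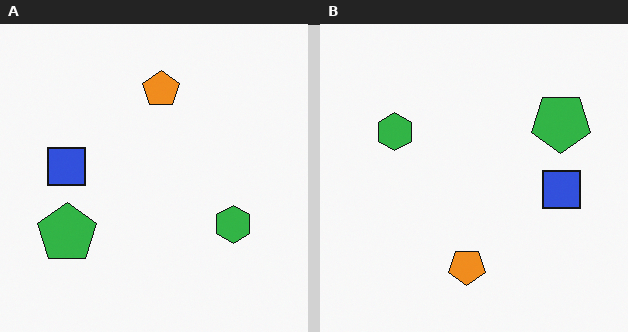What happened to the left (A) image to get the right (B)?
The transformation is: rotated 180°.

The green pentagon sits in the bottom-left of the left (A) image and the top-right of the right (B) — consistent with a whole-image 180° rotation.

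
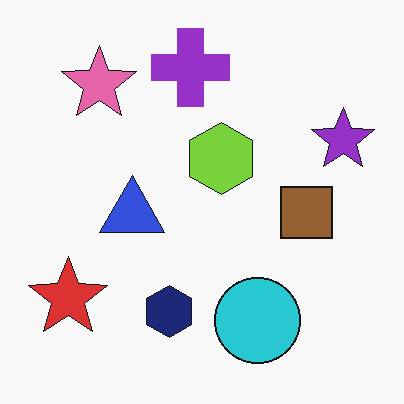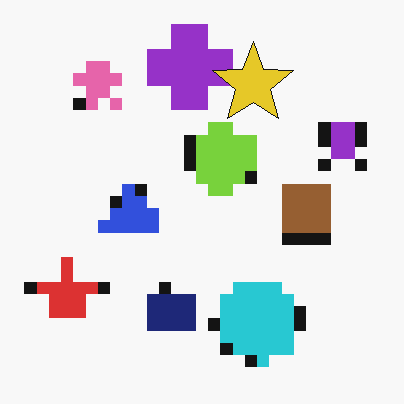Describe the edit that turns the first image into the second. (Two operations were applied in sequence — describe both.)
The second image is the first heavily pixelated into large blocks, then overlaid with an additional yellow star.

Shapes are reduced to large square blocks; fine edges and outlines are lost — a downscale-then-upscale (mosaic) effect. A yellow star appears in the second image that is absent from the first.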